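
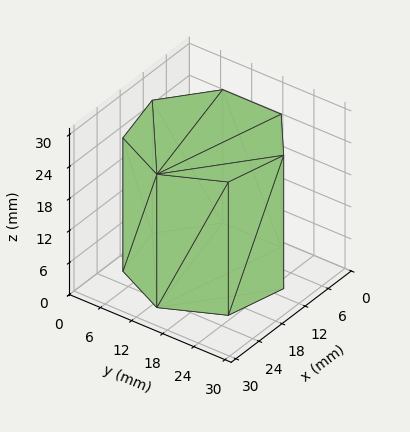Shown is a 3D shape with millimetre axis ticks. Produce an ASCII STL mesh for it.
Reading the render: the shape is a regular 7-sided prism (a cylinder approximated with 7 flat sides), circumscribed radius ≈ 13 mm, height ≈ 25 mm (dimensions read to the nearest mm from the axis ticks). For the STL, each face is triangulated and given an outward normal.

solid part
  facet normal 0.0000 0.0000 -1.0000
    outer loop
      vertex 10.11 25.67 0.00
      vertex 21.11 23.16 0.00
      vertex 26.00 13.00 0.00
    endloop
  endfacet
  facet normal 0.0000 0.0000 -1.0000
    outer loop
      vertex 1.29 18.64 0.00
      vertex 10.11 25.67 0.00
      vertex 26.00 13.00 0.00
    endloop
  endfacet
  facet normal 0.0000 0.0000 -1.0000
    outer loop
      vertex 1.29 7.36 0.00
      vertex 1.29 18.64 0.00
      vertex 26.00 13.00 0.00
    endloop
  endfacet
  facet normal 0.0000 0.0000 -1.0000
    outer loop
      vertex 10.11 0.33 0.00
      vertex 1.29 7.36 0.00
      vertex 26.00 13.00 0.00
    endloop
  endfacet
  facet normal 0.0000 0.0000 -1.0000
    outer loop
      vertex 21.11 2.84 0.00
      vertex 10.11 0.33 0.00
      vertex 26.00 13.00 0.00
    endloop
  endfacet
  facet normal 0.0000 0.0000 1.0000
    outer loop
      vertex 26.00 13.00 25.00
      vertex 21.11 23.16 25.00
      vertex 10.11 25.67 25.00
    endloop
  endfacet
  facet normal 0.0000 0.0000 1.0000
    outer loop
      vertex 26.00 13.00 25.00
      vertex 10.11 25.67 25.00
      vertex 1.29 18.64 25.00
    endloop
  endfacet
  facet normal 0.0000 0.0000 1.0000
    outer loop
      vertex 26.00 13.00 25.00
      vertex 1.29 18.64 25.00
      vertex 1.29 7.36 25.00
    endloop
  endfacet
  facet normal 0.0000 0.0000 1.0000
    outer loop
      vertex 26.00 13.00 25.00
      vertex 1.29 7.36 25.00
      vertex 10.11 0.33 25.00
    endloop
  endfacet
  facet normal 0.0000 0.0000 1.0000
    outer loop
      vertex 26.00 13.00 25.00
      vertex 10.11 0.33 25.00
      vertex 21.11 2.84 25.00
    endloop
  endfacet
  facet normal 0.9011 0.4337 0.0000
    outer loop
      vertex 26.00 13.00 0.00
      vertex 21.11 23.16 0.00
      vertex 21.11 23.16 25.00
    endloop
  endfacet
  facet normal 0.9011 0.4337 0.0000
    outer loop
      vertex 26.00 13.00 0.00
      vertex 21.11 23.16 25.00
      vertex 26.00 13.00 25.00
    endloop
  endfacet
  facet normal 0.2225 0.9749 0.0000
    outer loop
      vertex 21.11 23.16 0.00
      vertex 10.11 25.67 0.00
      vertex 10.11 25.67 25.00
    endloop
  endfacet
  facet normal 0.2225 0.9749 0.0000
    outer loop
      vertex 21.11 23.16 0.00
      vertex 10.11 25.67 25.00
      vertex 21.11 23.16 25.00
    endloop
  endfacet
  facet normal -0.6233 0.7820 0.0000
    outer loop
      vertex 10.11 25.67 0.00
      vertex 1.29 18.64 0.00
      vertex 1.29 18.64 25.00
    endloop
  endfacet
  facet normal -0.6233 0.7820 0.0000
    outer loop
      vertex 10.11 25.67 0.00
      vertex 1.29 18.64 25.00
      vertex 10.11 25.67 25.00
    endloop
  endfacet
  facet normal -1.0000 0.0000 0.0000
    outer loop
      vertex 1.29 18.64 0.00
      vertex 1.29 7.36 0.00
      vertex 1.29 7.36 25.00
    endloop
  endfacet
  facet normal -1.0000 0.0000 0.0000
    outer loop
      vertex 1.29 18.64 0.00
      vertex 1.29 7.36 25.00
      vertex 1.29 18.64 25.00
    endloop
  endfacet
  facet normal -0.6233 -0.7820 0.0000
    outer loop
      vertex 1.29 7.36 0.00
      vertex 10.11 0.33 0.00
      vertex 10.11 0.33 25.00
    endloop
  endfacet
  facet normal -0.6233 -0.7820 0.0000
    outer loop
      vertex 1.29 7.36 0.00
      vertex 10.11 0.33 25.00
      vertex 1.29 7.36 25.00
    endloop
  endfacet
  facet normal 0.2225 -0.9749 0.0000
    outer loop
      vertex 10.11 0.33 0.00
      vertex 21.11 2.84 0.00
      vertex 21.11 2.84 25.00
    endloop
  endfacet
  facet normal 0.2225 -0.9749 0.0000
    outer loop
      vertex 10.11 0.33 0.00
      vertex 21.11 2.84 25.00
      vertex 10.11 0.33 25.00
    endloop
  endfacet
  facet normal 0.9011 -0.4337 0.0000
    outer loop
      vertex 21.11 2.84 0.00
      vertex 26.00 13.00 0.00
      vertex 26.00 13.00 25.00
    endloop
  endfacet
  facet normal 0.9011 -0.4337 0.0000
    outer loop
      vertex 21.11 2.84 0.00
      vertex 26.00 13.00 25.00
      vertex 21.11 2.84 25.00
    endloop
  endfacet
endsolid part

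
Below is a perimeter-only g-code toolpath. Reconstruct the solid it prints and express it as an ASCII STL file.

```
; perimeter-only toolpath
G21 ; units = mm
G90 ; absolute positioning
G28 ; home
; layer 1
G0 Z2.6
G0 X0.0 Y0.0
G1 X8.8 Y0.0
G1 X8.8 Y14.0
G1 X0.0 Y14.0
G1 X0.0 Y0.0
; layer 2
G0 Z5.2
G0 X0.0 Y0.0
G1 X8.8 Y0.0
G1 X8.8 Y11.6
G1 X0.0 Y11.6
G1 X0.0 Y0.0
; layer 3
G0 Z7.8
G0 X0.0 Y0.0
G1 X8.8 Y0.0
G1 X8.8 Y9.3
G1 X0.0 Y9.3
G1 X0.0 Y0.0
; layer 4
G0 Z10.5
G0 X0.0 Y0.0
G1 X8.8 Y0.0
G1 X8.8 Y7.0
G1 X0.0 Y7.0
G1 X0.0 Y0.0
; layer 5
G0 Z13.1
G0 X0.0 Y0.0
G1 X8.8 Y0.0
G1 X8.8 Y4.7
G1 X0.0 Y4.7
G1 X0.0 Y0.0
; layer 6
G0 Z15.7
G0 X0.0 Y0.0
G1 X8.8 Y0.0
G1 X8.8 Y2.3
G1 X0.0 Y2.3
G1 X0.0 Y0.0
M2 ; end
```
solid part
  facet normal 0.0000 0.0000 -1.0000
    outer loop
      vertex 8.8 16.3 0.0
      vertex 8.8 0.0 0.0
      vertex 0.0 0.0 0.0
    endloop
  endfacet
  facet normal 0.0000 0.0000 -1.0000
    outer loop
      vertex 0.0 16.3 0.0
      vertex 8.8 16.3 0.0
      vertex 0.0 0.0 0.0
    endloop
  endfacet
  facet normal 0.0000 -1.0000 0.0000
    outer loop
      vertex 0.0 0.0 0.0
      vertex 8.8 0.0 0.0
      vertex 8.8 0.0 18.3
    endloop
  endfacet
  facet normal 0.0000 -1.0000 0.0000
    outer loop
      vertex 0.0 0.0 0.0
      vertex 8.8 0.0 18.3
      vertex 0.0 0.0 18.3
    endloop
  endfacet
  facet normal 0.0000 0.7467 0.6651
    outer loop
      vertex 0.0 0.0 18.3
      vertex 8.8 0.0 18.3
      vertex 8.8 16.3 0.0
    endloop
  endfacet
  facet normal 0.0000 0.7467 0.6651
    outer loop
      vertex 0.0 0.0 18.3
      vertex 8.8 16.3 0.0
      vertex 0.0 16.3 0.0
    endloop
  endfacet
  facet normal -1.0000 0.0000 0.0000
    outer loop
      vertex 0.0 0.0 18.3
      vertex 0.0 16.3 0.0
      vertex 0.0 0.0 0.0
    endloop
  endfacet
  facet normal 1.0000 0.0000 0.0000
    outer loop
      vertex 8.8 0.0 0.0
      vertex 8.8 16.3 0.0
      vertex 8.8 0.0 18.3
    endloop
  endfacet
endsolid part

The G0 Z moves step by Δz≈2.6 mm. The G1 loops shrink linearly with z, so the solid tapers from its base footprint up to z≈18.3. Closing with a flat bottom cap and the tapered top and triangulating gives 8 facets — a wedge (ramp): 8.8 × 16.3 mm base, rising to 18.3 mm along the y=0 edge and sloping linearly to z=0 at y=16.3.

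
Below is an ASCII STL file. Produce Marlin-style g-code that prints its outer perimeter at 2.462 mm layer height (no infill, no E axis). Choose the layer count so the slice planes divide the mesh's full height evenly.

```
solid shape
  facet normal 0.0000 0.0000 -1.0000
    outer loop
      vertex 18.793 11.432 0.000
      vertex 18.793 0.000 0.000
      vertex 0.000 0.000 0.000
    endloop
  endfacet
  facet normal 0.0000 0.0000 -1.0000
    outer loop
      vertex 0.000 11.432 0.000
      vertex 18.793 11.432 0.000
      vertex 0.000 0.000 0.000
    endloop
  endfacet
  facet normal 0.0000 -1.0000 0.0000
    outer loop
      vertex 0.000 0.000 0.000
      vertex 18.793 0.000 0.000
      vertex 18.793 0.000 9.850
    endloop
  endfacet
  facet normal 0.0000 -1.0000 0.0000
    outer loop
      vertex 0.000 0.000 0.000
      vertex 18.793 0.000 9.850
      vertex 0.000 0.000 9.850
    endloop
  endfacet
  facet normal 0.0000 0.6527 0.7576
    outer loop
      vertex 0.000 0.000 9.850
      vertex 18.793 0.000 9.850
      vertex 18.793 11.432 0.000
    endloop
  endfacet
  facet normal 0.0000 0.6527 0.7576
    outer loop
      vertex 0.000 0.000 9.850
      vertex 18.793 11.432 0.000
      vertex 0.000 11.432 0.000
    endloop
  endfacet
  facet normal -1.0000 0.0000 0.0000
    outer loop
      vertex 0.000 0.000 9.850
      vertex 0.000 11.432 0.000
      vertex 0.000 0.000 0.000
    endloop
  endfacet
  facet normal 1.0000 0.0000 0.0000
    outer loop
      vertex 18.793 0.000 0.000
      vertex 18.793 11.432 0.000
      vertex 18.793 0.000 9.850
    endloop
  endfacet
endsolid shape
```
; perimeter-only toolpath
G21 ; units = mm
G90 ; absolute positioning
G28 ; home
; layer 1
G0 Z2.462
G0 X0.000 Y0.000
G1 X18.793 Y0.000
G1 X18.793 Y8.574
G1 X0.000 Y8.574
G1 X0.000 Y0.000
; layer 2
G0 Z4.925
G0 X0.000 Y0.000
G1 X18.793 Y0.000
G1 X18.793 Y5.716
G1 X0.000 Y5.716
G1 X0.000 Y0.000
; layer 3
G0 Z7.387
G0 X0.000 Y0.000
G1 X18.793 Y0.000
G1 X18.793 Y2.858
G1 X0.000 Y2.858
G1 X0.000 Y0.000
M2 ; end

The solid is a wedge (ramp): 18.8 × 11.4 mm base, rising to 9.85 mm along the y=0 edge and sloping linearly to z=0 at y=11.4. Slicing at Δz = 2.462 mm — 4 equal slices spanning the solid's height, so layer i sits at z = i·h/4 — gives 3 non-empty perimeters. Each is a 4-segment closed polygon; G0 lifts to the layer z and rapids to the start vertex, then G1 traces the edges. The cross-section shrinks linearly with z (the slice at the apex is degenerate and omitted).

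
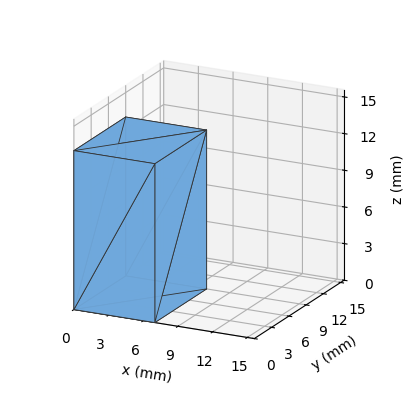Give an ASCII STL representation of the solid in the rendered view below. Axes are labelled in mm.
Reading the render: the shape is a rectangular box, roughly 7 × 9 mm footprint and 13 mm tall (dimensions read to the nearest mm from the axis ticks). For the STL, each face is triangulated and given an outward normal.

solid part
  facet normal 0.0000 0.0000 -1.0000
    outer loop
      vertex 7.000 9.000 0.000
      vertex 7.000 0.000 0.000
      vertex 0.000 0.000 0.000
    endloop
  endfacet
  facet normal 0.0000 0.0000 -1.0000
    outer loop
      vertex 0.000 9.000 0.000
      vertex 7.000 9.000 0.000
      vertex 0.000 0.000 0.000
    endloop
  endfacet
  facet normal 0.0000 0.0000 1.0000
    outer loop
      vertex 0.000 0.000 13.000
      vertex 7.000 0.000 13.000
      vertex 7.000 9.000 13.000
    endloop
  endfacet
  facet normal 0.0000 0.0000 1.0000
    outer loop
      vertex 0.000 0.000 13.000
      vertex 7.000 9.000 13.000
      vertex 0.000 9.000 13.000
    endloop
  endfacet
  facet normal 0.0000 -1.0000 0.0000
    outer loop
      vertex 0.000 0.000 0.000
      vertex 7.000 0.000 0.000
      vertex 7.000 0.000 13.000
    endloop
  endfacet
  facet normal 0.0000 -1.0000 0.0000
    outer loop
      vertex 0.000 0.000 0.000
      vertex 7.000 0.000 13.000
      vertex 0.000 0.000 13.000
    endloop
  endfacet
  facet normal 0.0000 1.0000 0.0000
    outer loop
      vertex 7.000 9.000 13.000
      vertex 7.000 9.000 0.000
      vertex 0.000 9.000 0.000
    endloop
  endfacet
  facet normal 0.0000 1.0000 0.0000
    outer loop
      vertex 0.000 9.000 13.000
      vertex 7.000 9.000 13.000
      vertex 0.000 9.000 0.000
    endloop
  endfacet
  facet normal -1.0000 0.0000 0.0000
    outer loop
      vertex 0.000 9.000 13.000
      vertex 0.000 9.000 0.000
      vertex 0.000 0.000 0.000
    endloop
  endfacet
  facet normal -1.0000 0.0000 0.0000
    outer loop
      vertex 0.000 0.000 13.000
      vertex 0.000 9.000 13.000
      vertex 0.000 0.000 0.000
    endloop
  endfacet
  facet normal 1.0000 0.0000 0.0000
    outer loop
      vertex 7.000 0.000 0.000
      vertex 7.000 9.000 0.000
      vertex 7.000 9.000 13.000
    endloop
  endfacet
  facet normal 1.0000 0.0000 0.0000
    outer loop
      vertex 7.000 0.000 0.000
      vertex 7.000 9.000 13.000
      vertex 7.000 0.000 13.000
    endloop
  endfacet
endsolid part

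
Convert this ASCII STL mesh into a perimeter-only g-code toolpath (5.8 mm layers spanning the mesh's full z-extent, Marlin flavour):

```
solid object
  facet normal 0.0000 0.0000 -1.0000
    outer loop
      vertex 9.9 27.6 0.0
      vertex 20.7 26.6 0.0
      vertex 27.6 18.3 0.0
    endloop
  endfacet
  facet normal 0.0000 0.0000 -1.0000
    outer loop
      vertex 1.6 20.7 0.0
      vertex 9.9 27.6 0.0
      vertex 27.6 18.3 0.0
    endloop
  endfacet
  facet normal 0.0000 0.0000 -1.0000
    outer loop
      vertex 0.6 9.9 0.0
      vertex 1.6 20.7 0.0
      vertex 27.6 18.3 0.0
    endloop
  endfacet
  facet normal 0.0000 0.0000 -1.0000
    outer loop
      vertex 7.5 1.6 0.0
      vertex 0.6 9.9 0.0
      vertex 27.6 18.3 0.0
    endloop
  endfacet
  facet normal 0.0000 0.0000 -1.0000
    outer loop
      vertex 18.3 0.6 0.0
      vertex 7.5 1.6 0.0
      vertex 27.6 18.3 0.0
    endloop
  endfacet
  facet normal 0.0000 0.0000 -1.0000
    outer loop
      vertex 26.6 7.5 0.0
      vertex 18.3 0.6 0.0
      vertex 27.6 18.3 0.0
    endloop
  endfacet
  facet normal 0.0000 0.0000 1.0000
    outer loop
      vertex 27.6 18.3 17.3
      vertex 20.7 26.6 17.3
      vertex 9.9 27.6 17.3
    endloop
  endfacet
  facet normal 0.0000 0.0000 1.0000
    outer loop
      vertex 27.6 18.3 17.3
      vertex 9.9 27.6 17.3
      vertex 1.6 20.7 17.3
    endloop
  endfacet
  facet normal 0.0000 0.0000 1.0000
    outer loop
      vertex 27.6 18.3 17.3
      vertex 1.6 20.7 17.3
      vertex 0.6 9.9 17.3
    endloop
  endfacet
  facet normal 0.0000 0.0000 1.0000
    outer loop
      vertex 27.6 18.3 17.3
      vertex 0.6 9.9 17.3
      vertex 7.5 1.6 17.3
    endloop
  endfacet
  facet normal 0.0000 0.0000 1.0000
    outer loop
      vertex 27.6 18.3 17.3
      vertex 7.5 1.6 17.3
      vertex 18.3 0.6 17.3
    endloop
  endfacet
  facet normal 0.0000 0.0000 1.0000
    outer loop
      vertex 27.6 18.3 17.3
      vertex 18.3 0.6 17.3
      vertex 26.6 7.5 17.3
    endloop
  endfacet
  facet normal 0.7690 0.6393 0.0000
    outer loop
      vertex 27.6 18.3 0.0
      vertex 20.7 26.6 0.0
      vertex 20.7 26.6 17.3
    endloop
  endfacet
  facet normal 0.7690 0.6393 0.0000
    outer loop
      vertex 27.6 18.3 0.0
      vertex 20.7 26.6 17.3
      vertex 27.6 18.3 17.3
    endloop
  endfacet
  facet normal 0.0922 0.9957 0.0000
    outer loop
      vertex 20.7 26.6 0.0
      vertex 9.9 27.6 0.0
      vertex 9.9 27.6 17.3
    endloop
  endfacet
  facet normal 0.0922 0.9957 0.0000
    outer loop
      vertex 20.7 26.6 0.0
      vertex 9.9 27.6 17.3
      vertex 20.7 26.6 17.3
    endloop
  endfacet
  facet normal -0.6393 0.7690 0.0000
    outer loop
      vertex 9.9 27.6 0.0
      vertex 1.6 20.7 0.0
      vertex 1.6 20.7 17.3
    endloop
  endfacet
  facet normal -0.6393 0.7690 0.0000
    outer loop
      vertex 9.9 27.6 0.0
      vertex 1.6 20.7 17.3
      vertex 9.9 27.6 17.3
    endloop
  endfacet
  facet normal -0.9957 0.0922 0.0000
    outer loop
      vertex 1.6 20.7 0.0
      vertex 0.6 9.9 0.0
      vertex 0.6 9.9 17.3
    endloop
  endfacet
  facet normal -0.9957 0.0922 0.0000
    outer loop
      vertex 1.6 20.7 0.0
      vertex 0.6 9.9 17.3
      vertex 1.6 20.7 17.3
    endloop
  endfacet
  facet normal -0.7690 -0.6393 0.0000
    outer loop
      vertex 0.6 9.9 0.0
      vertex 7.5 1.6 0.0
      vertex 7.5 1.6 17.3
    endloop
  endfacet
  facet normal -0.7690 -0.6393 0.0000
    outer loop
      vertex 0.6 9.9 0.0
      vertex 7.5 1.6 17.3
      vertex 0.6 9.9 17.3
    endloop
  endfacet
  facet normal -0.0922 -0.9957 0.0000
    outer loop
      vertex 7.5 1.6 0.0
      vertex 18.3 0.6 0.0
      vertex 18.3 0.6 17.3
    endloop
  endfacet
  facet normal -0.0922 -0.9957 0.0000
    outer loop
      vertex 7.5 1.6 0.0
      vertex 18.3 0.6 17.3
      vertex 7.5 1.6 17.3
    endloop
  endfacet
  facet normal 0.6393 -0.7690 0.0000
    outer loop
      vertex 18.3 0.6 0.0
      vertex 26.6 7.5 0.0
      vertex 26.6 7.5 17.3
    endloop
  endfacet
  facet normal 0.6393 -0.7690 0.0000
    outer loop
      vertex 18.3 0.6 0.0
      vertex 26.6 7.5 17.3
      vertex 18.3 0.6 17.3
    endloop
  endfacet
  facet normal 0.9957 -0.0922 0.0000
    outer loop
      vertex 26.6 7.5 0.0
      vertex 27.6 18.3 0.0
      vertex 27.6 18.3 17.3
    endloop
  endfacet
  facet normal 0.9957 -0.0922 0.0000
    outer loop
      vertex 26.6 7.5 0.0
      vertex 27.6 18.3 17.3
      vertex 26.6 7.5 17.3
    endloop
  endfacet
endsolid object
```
; perimeter-only toolpath
G21 ; units = mm
G90 ; absolute positioning
G28 ; home
; layer 1
G0 Z5.8
G0 X27.6 Y18.3
G1 X20.7 Y26.6
G1 X9.9 Y27.6
G1 X1.6 Y20.7
G1 X0.6 Y9.9
G1 X7.5 Y1.6
G1 X18.3 Y0.6
G1 X26.6 Y7.5
G1 X27.6 Y18.3
; layer 2
G0 Z11.5
G0 X27.6 Y18.3
G1 X20.7 Y26.6
G1 X9.9 Y27.6
G1 X1.6 Y20.7
G1 X0.6 Y9.9
G1 X7.5 Y1.6
G1 X18.3 Y0.6
G1 X26.6 Y7.5
G1 X27.6 Y18.3
; layer 3
G0 Z17.3
G0 X27.6 Y18.3
G1 X20.7 Y26.6
G1 X9.9 Y27.6
G1 X1.6 Y20.7
G1 X0.6 Y9.9
G1 X7.5 Y1.6
G1 X18.3 Y0.6
G1 X26.6 Y7.5
G1 X27.6 Y18.3
M2 ; end

The solid is a regular 8-sided prism (a cylinder approximated with 8 flat sides), circumscribed radius ≈ 14.1 mm, height ≈ 17.3 mm. Slicing at Δz = 5.8 mm — 3 equal slices spanning the solid's height, so layer i sits at z = i·h/3 — gives 3 non-empty perimeters. Each is a 8-segment closed polygon; G0 lifts to the layer z and rapids to the start vertex, then G1 traces the edges.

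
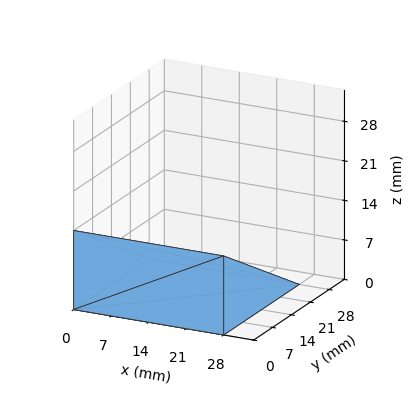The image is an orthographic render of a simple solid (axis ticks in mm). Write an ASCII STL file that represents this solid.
Reading the render: the shape is a wedge (ramp): 28 × 28 mm base, rising to 14 mm along the y=0 edge and sloping linearly to z=0 at y=28 (dimensions read to the nearest mm from the axis ticks). For the STL, each face is triangulated and given an outward normal.

solid part
  facet normal 0.0000 0.0000 -1.0000
    outer loop
      vertex 28.000 28.000 0.000
      vertex 28.000 0.000 0.000
      vertex 0.000 0.000 0.000
    endloop
  endfacet
  facet normal 0.0000 0.0000 -1.0000
    outer loop
      vertex 0.000 28.000 0.000
      vertex 28.000 28.000 0.000
      vertex 0.000 0.000 0.000
    endloop
  endfacet
  facet normal 0.0000 -1.0000 0.0000
    outer loop
      vertex 0.000 0.000 0.000
      vertex 28.000 0.000 0.000
      vertex 28.000 0.000 14.000
    endloop
  endfacet
  facet normal 0.0000 -1.0000 0.0000
    outer loop
      vertex 0.000 0.000 0.000
      vertex 28.000 0.000 14.000
      vertex 0.000 0.000 14.000
    endloop
  endfacet
  facet normal 0.0000 0.4472 0.8944
    outer loop
      vertex 0.000 0.000 14.000
      vertex 28.000 0.000 14.000
      vertex 28.000 28.000 0.000
    endloop
  endfacet
  facet normal 0.0000 0.4472 0.8944
    outer loop
      vertex 0.000 0.000 14.000
      vertex 28.000 28.000 0.000
      vertex 0.000 28.000 0.000
    endloop
  endfacet
  facet normal -1.0000 0.0000 0.0000
    outer loop
      vertex 0.000 0.000 14.000
      vertex 0.000 28.000 0.000
      vertex 0.000 0.000 0.000
    endloop
  endfacet
  facet normal 1.0000 0.0000 0.0000
    outer loop
      vertex 28.000 0.000 0.000
      vertex 28.000 28.000 0.000
      vertex 28.000 0.000 14.000
    endloop
  endfacet
endsolid part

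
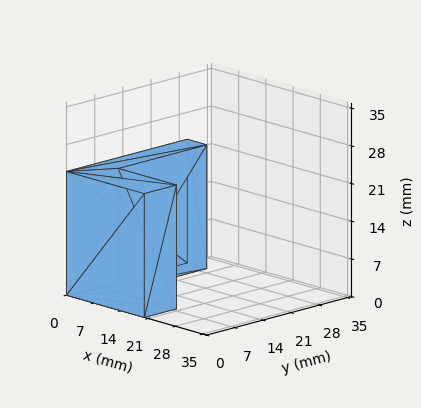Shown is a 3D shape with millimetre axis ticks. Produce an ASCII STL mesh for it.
Reading the render: the shape is an L-shaped prism: outer 20 × 30 mm, arm thicknesses ≈ 8 mm (horizontal) and 5 mm (vertical), extruded 23 mm in z (dimensions read to the nearest mm from the axis ticks). For the STL, each face is triangulated and given an outward normal.

solid part
  facet normal 0.0000 0.0000 -1.0000
    outer loop
      vertex 20.00 8.00 0.00
      vertex 20.00 0.00 0.00
      vertex 0.00 0.00 0.00
    endloop
  endfacet
  facet normal 0.0000 0.0000 -1.0000
    outer loop
      vertex 5.00 8.00 0.00
      vertex 20.00 8.00 0.00
      vertex 0.00 0.00 0.00
    endloop
  endfacet
  facet normal 0.0000 0.0000 -1.0000
    outer loop
      vertex 5.00 30.00 0.00
      vertex 5.00 8.00 0.00
      vertex 0.00 0.00 0.00
    endloop
  endfacet
  facet normal 0.0000 0.0000 -1.0000
    outer loop
      vertex 0.00 30.00 0.00
      vertex 5.00 30.00 0.00
      vertex 0.00 0.00 0.00
    endloop
  endfacet
  facet normal 0.0000 0.0000 1.0000
    outer loop
      vertex 0.00 0.00 23.00
      vertex 20.00 0.00 23.00
      vertex 20.00 8.00 23.00
    endloop
  endfacet
  facet normal 0.0000 0.0000 1.0000
    outer loop
      vertex 0.00 0.00 23.00
      vertex 20.00 8.00 23.00
      vertex 5.00 8.00 23.00
    endloop
  endfacet
  facet normal 0.0000 0.0000 1.0000
    outer loop
      vertex 0.00 0.00 23.00
      vertex 5.00 8.00 23.00
      vertex 5.00 30.00 23.00
    endloop
  endfacet
  facet normal 0.0000 0.0000 1.0000
    outer loop
      vertex 0.00 0.00 23.00
      vertex 5.00 30.00 23.00
      vertex 0.00 30.00 23.00
    endloop
  endfacet
  facet normal 0.0000 -1.0000 0.0000
    outer loop
      vertex 0.00 0.00 0.00
      vertex 20.00 0.00 0.00
      vertex 20.00 0.00 23.00
    endloop
  endfacet
  facet normal 0.0000 -1.0000 0.0000
    outer loop
      vertex 0.00 0.00 0.00
      vertex 20.00 0.00 23.00
      vertex 0.00 0.00 23.00
    endloop
  endfacet
  facet normal 1.0000 0.0000 0.0000
    outer loop
      vertex 20.00 0.00 0.00
      vertex 20.00 8.00 0.00
      vertex 20.00 8.00 23.00
    endloop
  endfacet
  facet normal 1.0000 0.0000 0.0000
    outer loop
      vertex 20.00 0.00 0.00
      vertex 20.00 8.00 23.00
      vertex 20.00 0.00 23.00
    endloop
  endfacet
  facet normal 0.0000 1.0000 0.0000
    outer loop
      vertex 20.00 8.00 0.00
      vertex 5.00 8.00 0.00
      vertex 5.00 8.00 23.00
    endloop
  endfacet
  facet normal 0.0000 1.0000 0.0000
    outer loop
      vertex 20.00 8.00 0.00
      vertex 5.00 8.00 23.00
      vertex 20.00 8.00 23.00
    endloop
  endfacet
  facet normal 1.0000 0.0000 0.0000
    outer loop
      vertex 5.00 8.00 0.00
      vertex 5.00 30.00 0.00
      vertex 5.00 30.00 23.00
    endloop
  endfacet
  facet normal 1.0000 0.0000 0.0000
    outer loop
      vertex 5.00 8.00 0.00
      vertex 5.00 30.00 23.00
      vertex 5.00 8.00 23.00
    endloop
  endfacet
  facet normal 0.0000 1.0000 0.0000
    outer loop
      vertex 5.00 30.00 0.00
      vertex 0.00 30.00 0.00
      vertex 0.00 30.00 23.00
    endloop
  endfacet
  facet normal 0.0000 1.0000 0.0000
    outer loop
      vertex 5.00 30.00 0.00
      vertex 0.00 30.00 23.00
      vertex 5.00 30.00 23.00
    endloop
  endfacet
  facet normal -1.0000 0.0000 0.0000
    outer loop
      vertex 0.00 30.00 0.00
      vertex 0.00 0.00 0.00
      vertex 0.00 0.00 23.00
    endloop
  endfacet
  facet normal -1.0000 0.0000 0.0000
    outer loop
      vertex 0.00 30.00 0.00
      vertex 0.00 0.00 23.00
      vertex 0.00 30.00 23.00
    endloop
  endfacet
endsolid part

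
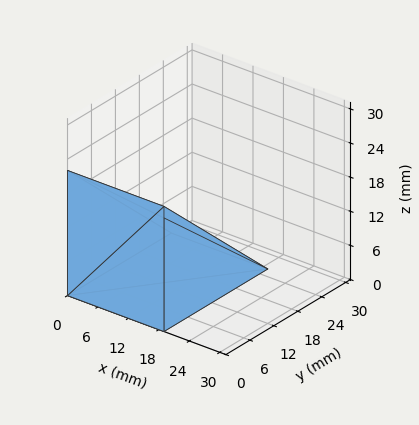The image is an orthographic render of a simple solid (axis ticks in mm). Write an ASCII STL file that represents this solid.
Reading the render: the shape is a wedge (ramp): 19 × 26 mm base, rising to 22 mm along the y=0 edge and sloping linearly to z=0 at y=26 (dimensions read to the nearest mm from the axis ticks). For the STL, each face is triangulated and given an outward normal.

solid part
  facet normal 0.0000 0.0000 -1.0000
    outer loop
      vertex 19.00 26.00 0.00
      vertex 19.00 0.00 0.00
      vertex 0.00 0.00 0.00
    endloop
  endfacet
  facet normal 0.0000 0.0000 -1.0000
    outer loop
      vertex 0.00 26.00 0.00
      vertex 19.00 26.00 0.00
      vertex 0.00 0.00 0.00
    endloop
  endfacet
  facet normal 0.0000 -1.0000 0.0000
    outer loop
      vertex 0.00 0.00 0.00
      vertex 19.00 0.00 0.00
      vertex 19.00 0.00 22.00
    endloop
  endfacet
  facet normal 0.0000 -1.0000 0.0000
    outer loop
      vertex 0.00 0.00 0.00
      vertex 19.00 0.00 22.00
      vertex 0.00 0.00 22.00
    endloop
  endfacet
  facet normal 0.0000 0.6459 0.7634
    outer loop
      vertex 0.00 0.00 22.00
      vertex 19.00 0.00 22.00
      vertex 19.00 26.00 0.00
    endloop
  endfacet
  facet normal 0.0000 0.6459 0.7634
    outer loop
      vertex 0.00 0.00 22.00
      vertex 19.00 26.00 0.00
      vertex 0.00 26.00 0.00
    endloop
  endfacet
  facet normal -1.0000 0.0000 0.0000
    outer loop
      vertex 0.00 0.00 22.00
      vertex 0.00 26.00 0.00
      vertex 0.00 0.00 0.00
    endloop
  endfacet
  facet normal 1.0000 0.0000 0.0000
    outer loop
      vertex 19.00 0.00 0.00
      vertex 19.00 26.00 0.00
      vertex 19.00 0.00 22.00
    endloop
  endfacet
endsolid part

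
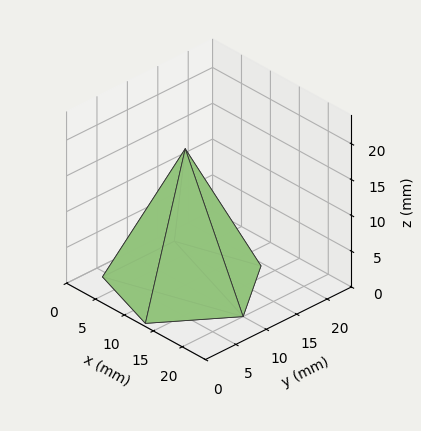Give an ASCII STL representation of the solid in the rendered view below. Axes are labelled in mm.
Reading the render: the shape is a regular 5-sided pyramid, base circumscribed radius ≈ 10 mm, apex at z ≈ 19 mm (dimensions read to the nearest mm from the axis ticks). For the STL, each face is triangulated and given an outward normal.

solid part
  facet normal 0.0000 0.0000 -1.0000
    outer loop
      vertex 1.9 15.9 0.0
      vertex 13.1 19.5 0.0
      vertex 20.0 10.0 0.0
    endloop
  endfacet
  facet normal 0.0000 0.0000 -1.0000
    outer loop
      vertex 1.9 4.1 0.0
      vertex 1.9 15.9 0.0
      vertex 20.0 10.0 0.0
    endloop
  endfacet
  facet normal 0.0000 0.0000 -1.0000
    outer loop
      vertex 13.1 0.5 0.0
      vertex 1.9 4.1 0.0
      vertex 20.0 10.0 0.0
    endloop
  endfacet
  facet normal 0.7444 0.5407 0.3918
    outer loop
      vertex 20.0 10.0 0.0
      vertex 13.1 19.5 0.0
      vertex 10.0 10.0 19.0
    endloop
  endfacet
  facet normal -0.2815 0.8758 0.3920
    outer loop
      vertex 13.1 19.5 0.0
      vertex 1.9 15.9 0.0
      vertex 10.0 10.0 19.0
    endloop
  endfacet
  facet normal -0.9199 0.0000 0.3922
    outer loop
      vertex 1.9 15.9 0.0
      vertex 1.9 4.1 0.0
      vertex 10.0 10.0 19.0
    endloop
  endfacet
  facet normal -0.2815 -0.8758 0.3920
    outer loop
      vertex 1.9 4.1 0.0
      vertex 13.1 0.5 0.0
      vertex 10.0 10.0 19.0
    endloop
  endfacet
  facet normal 0.7444 -0.5407 0.3918
    outer loop
      vertex 13.1 0.5 0.0
      vertex 20.0 10.0 0.0
      vertex 10.0 10.0 19.0
    endloop
  endfacet
endsolid part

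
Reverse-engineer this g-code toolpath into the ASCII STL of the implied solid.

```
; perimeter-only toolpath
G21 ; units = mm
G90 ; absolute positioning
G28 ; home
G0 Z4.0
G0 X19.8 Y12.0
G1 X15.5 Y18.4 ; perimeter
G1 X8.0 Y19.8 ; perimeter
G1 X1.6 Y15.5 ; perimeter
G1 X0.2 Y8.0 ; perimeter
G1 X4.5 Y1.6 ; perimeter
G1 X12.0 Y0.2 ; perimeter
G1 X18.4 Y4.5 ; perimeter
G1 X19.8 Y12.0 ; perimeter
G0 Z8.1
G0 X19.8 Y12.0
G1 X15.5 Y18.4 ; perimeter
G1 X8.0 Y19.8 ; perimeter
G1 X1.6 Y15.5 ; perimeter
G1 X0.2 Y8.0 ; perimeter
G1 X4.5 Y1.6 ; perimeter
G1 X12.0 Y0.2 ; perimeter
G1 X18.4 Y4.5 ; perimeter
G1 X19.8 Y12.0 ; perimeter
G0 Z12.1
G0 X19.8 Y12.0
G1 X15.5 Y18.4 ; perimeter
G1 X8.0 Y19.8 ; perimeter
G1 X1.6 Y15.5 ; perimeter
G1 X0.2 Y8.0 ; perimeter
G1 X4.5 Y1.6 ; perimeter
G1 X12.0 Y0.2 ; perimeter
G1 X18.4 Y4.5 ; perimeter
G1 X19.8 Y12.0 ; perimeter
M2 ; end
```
solid part
  facet normal 0.0000 0.0000 -1.0000
    outer loop
      vertex 8.0 19.8 0.0
      vertex 15.5 18.4 0.0
      vertex 19.8 12.0 0.0
    endloop
  endfacet
  facet normal 0.0000 0.0000 -1.0000
    outer loop
      vertex 1.6 15.5 0.0
      vertex 8.0 19.8 0.0
      vertex 19.8 12.0 0.0
    endloop
  endfacet
  facet normal 0.0000 0.0000 -1.0000
    outer loop
      vertex 0.2 8.0 0.0
      vertex 1.6 15.5 0.0
      vertex 19.8 12.0 0.0
    endloop
  endfacet
  facet normal 0.0000 0.0000 -1.0000
    outer loop
      vertex 4.5 1.6 0.0
      vertex 0.2 8.0 0.0
      vertex 19.8 12.0 0.0
    endloop
  endfacet
  facet normal 0.0000 0.0000 -1.0000
    outer loop
      vertex 12.0 0.2 0.0
      vertex 4.5 1.6 0.0
      vertex 19.8 12.0 0.0
    endloop
  endfacet
  facet normal 0.0000 0.0000 -1.0000
    outer loop
      vertex 18.4 4.5 0.0
      vertex 12.0 0.2 0.0
      vertex 19.8 12.0 0.0
    endloop
  endfacet
  facet normal 0.0000 0.0000 1.0000
    outer loop
      vertex 19.8 12.0 12.1
      vertex 15.5 18.4 12.1
      vertex 8.0 19.8 12.1
    endloop
  endfacet
  facet normal 0.0000 0.0000 1.0000
    outer loop
      vertex 19.8 12.0 12.1
      vertex 8.0 19.8 12.1
      vertex 1.6 15.5 12.1
    endloop
  endfacet
  facet normal 0.0000 0.0000 1.0000
    outer loop
      vertex 19.8 12.0 12.1
      vertex 1.6 15.5 12.1
      vertex 0.2 8.0 12.1
    endloop
  endfacet
  facet normal 0.0000 0.0000 1.0000
    outer loop
      vertex 19.8 12.0 12.1
      vertex 0.2 8.0 12.1
      vertex 4.5 1.6 12.1
    endloop
  endfacet
  facet normal 0.0000 0.0000 1.0000
    outer loop
      vertex 19.8 12.0 12.1
      vertex 4.5 1.6 12.1
      vertex 12.0 0.2 12.1
    endloop
  endfacet
  facet normal 0.0000 0.0000 1.0000
    outer loop
      vertex 19.8 12.0 12.1
      vertex 12.0 0.2 12.1
      vertex 18.4 4.5 12.1
    endloop
  endfacet
  facet normal 0.8300 0.5577 0.0000
    outer loop
      vertex 19.8 12.0 0.0
      vertex 15.5 18.4 0.0
      vertex 15.5 18.4 12.1
    endloop
  endfacet
  facet normal 0.8300 0.5577 0.0000
    outer loop
      vertex 19.8 12.0 0.0
      vertex 15.5 18.4 12.1
      vertex 19.8 12.0 12.1
    endloop
  endfacet
  facet normal 0.1835 0.9830 0.0000
    outer loop
      vertex 15.5 18.4 0.0
      vertex 8.0 19.8 0.0
      vertex 8.0 19.8 12.1
    endloop
  endfacet
  facet normal 0.1835 0.9830 0.0000
    outer loop
      vertex 15.5 18.4 0.0
      vertex 8.0 19.8 12.1
      vertex 15.5 18.4 12.1
    endloop
  endfacet
  facet normal -0.5577 0.8300 0.0000
    outer loop
      vertex 8.0 19.8 0.0
      vertex 1.6 15.5 0.0
      vertex 1.6 15.5 12.1
    endloop
  endfacet
  facet normal -0.5577 0.8300 0.0000
    outer loop
      vertex 8.0 19.8 0.0
      vertex 1.6 15.5 12.1
      vertex 8.0 19.8 12.1
    endloop
  endfacet
  facet normal -0.9830 0.1835 0.0000
    outer loop
      vertex 1.6 15.5 0.0
      vertex 0.2 8.0 0.0
      vertex 0.2 8.0 12.1
    endloop
  endfacet
  facet normal -0.9830 0.1835 0.0000
    outer loop
      vertex 1.6 15.5 0.0
      vertex 0.2 8.0 12.1
      vertex 1.6 15.5 12.1
    endloop
  endfacet
  facet normal -0.8300 -0.5577 0.0000
    outer loop
      vertex 0.2 8.0 0.0
      vertex 4.5 1.6 0.0
      vertex 4.5 1.6 12.1
    endloop
  endfacet
  facet normal -0.8300 -0.5577 0.0000
    outer loop
      vertex 0.2 8.0 0.0
      vertex 4.5 1.6 12.1
      vertex 0.2 8.0 12.1
    endloop
  endfacet
  facet normal -0.1835 -0.9830 0.0000
    outer loop
      vertex 4.5 1.6 0.0
      vertex 12.0 0.2 0.0
      vertex 12.0 0.2 12.1
    endloop
  endfacet
  facet normal -0.1835 -0.9830 0.0000
    outer loop
      vertex 4.5 1.6 0.0
      vertex 12.0 0.2 12.1
      vertex 4.5 1.6 12.1
    endloop
  endfacet
  facet normal 0.5577 -0.8300 0.0000
    outer loop
      vertex 12.0 0.2 0.0
      vertex 18.4 4.5 0.0
      vertex 18.4 4.5 12.1
    endloop
  endfacet
  facet normal 0.5577 -0.8300 0.0000
    outer loop
      vertex 12.0 0.2 0.0
      vertex 18.4 4.5 12.1
      vertex 12.0 0.2 12.1
    endloop
  endfacet
  facet normal 0.9830 -0.1835 0.0000
    outer loop
      vertex 18.4 4.5 0.0
      vertex 19.8 12.0 0.0
      vertex 19.8 12.0 12.1
    endloop
  endfacet
  facet normal 0.9830 -0.1835 0.0000
    outer loop
      vertex 18.4 4.5 0.0
      vertex 19.8 12.0 12.1
      vertex 18.4 4.5 12.1
    endloop
  endfacet
endsolid part

The G0 Z moves step by Δz≈4.0 mm. Every layer's G1 loop is the same polygon, so the solid is a straight extrusion of it from z=0 to z≈12.1. Closing with flat bottom and top caps and triangulating gives 28 facets — a regular 8-sided prism (a cylinder approximated with 8 flat sides), circumscribed radius ≈ 10 mm, height ≈ 12.1 mm.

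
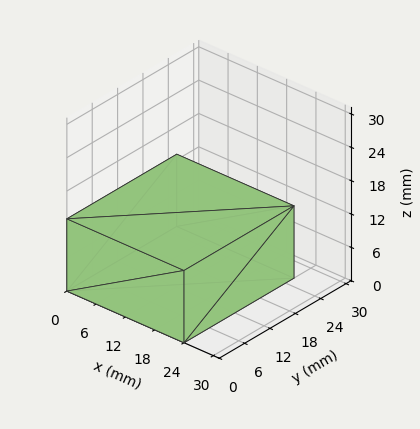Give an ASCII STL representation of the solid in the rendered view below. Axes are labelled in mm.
Reading the render: the shape is a rectangular box, roughly 24 × 26 mm footprint and 13 mm tall (dimensions read to the nearest mm from the axis ticks). For the STL, each face is triangulated and given an outward normal.

solid part
  facet normal 0.0000 0.0000 -1.0000
    outer loop
      vertex 24.0 26.0 0.0
      vertex 24.0 0.0 0.0
      vertex 0.0 0.0 0.0
    endloop
  endfacet
  facet normal 0.0000 0.0000 -1.0000
    outer loop
      vertex 0.0 26.0 0.0
      vertex 24.0 26.0 0.0
      vertex 0.0 0.0 0.0
    endloop
  endfacet
  facet normal 0.0000 0.0000 1.0000
    outer loop
      vertex 0.0 0.0 13.0
      vertex 24.0 0.0 13.0
      vertex 24.0 26.0 13.0
    endloop
  endfacet
  facet normal 0.0000 0.0000 1.0000
    outer loop
      vertex 0.0 0.0 13.0
      vertex 24.0 26.0 13.0
      vertex 0.0 26.0 13.0
    endloop
  endfacet
  facet normal 0.0000 -1.0000 0.0000
    outer loop
      vertex 0.0 0.0 0.0
      vertex 24.0 0.0 0.0
      vertex 24.0 0.0 13.0
    endloop
  endfacet
  facet normal 0.0000 -1.0000 0.0000
    outer loop
      vertex 0.0 0.0 0.0
      vertex 24.0 0.0 13.0
      vertex 0.0 0.0 13.0
    endloop
  endfacet
  facet normal 0.0000 1.0000 0.0000
    outer loop
      vertex 24.0 26.0 13.0
      vertex 24.0 26.0 0.0
      vertex 0.0 26.0 0.0
    endloop
  endfacet
  facet normal 0.0000 1.0000 0.0000
    outer loop
      vertex 0.0 26.0 13.0
      vertex 24.0 26.0 13.0
      vertex 0.0 26.0 0.0
    endloop
  endfacet
  facet normal -1.0000 0.0000 0.0000
    outer loop
      vertex 0.0 26.0 13.0
      vertex 0.0 26.0 0.0
      vertex 0.0 0.0 0.0
    endloop
  endfacet
  facet normal -1.0000 0.0000 0.0000
    outer loop
      vertex 0.0 0.0 13.0
      vertex 0.0 26.0 13.0
      vertex 0.0 0.0 0.0
    endloop
  endfacet
  facet normal 1.0000 0.0000 0.0000
    outer loop
      vertex 24.0 0.0 0.0
      vertex 24.0 26.0 0.0
      vertex 24.0 26.0 13.0
    endloop
  endfacet
  facet normal 1.0000 0.0000 0.0000
    outer loop
      vertex 24.0 0.0 0.0
      vertex 24.0 26.0 13.0
      vertex 24.0 0.0 13.0
    endloop
  endfacet
endsolid part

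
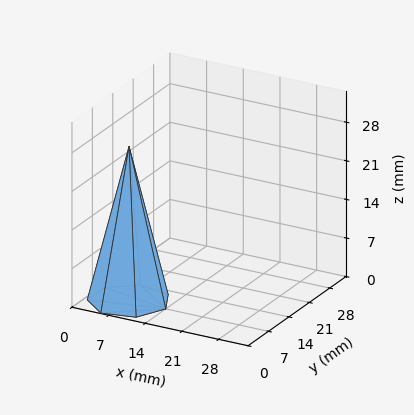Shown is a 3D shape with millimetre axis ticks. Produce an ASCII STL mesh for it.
Reading the render: the shape is a regular 7-sided pyramid, base circumscribed radius ≈ 7 mm, apex at z ≈ 28 mm (dimensions read to the nearest mm from the axis ticks). For the STL, each face is triangulated and given an outward normal.

solid part
  facet normal 0.0000 0.0000 -1.0000
    outer loop
      vertex 5.4 13.8 0.0
      vertex 11.4 12.5 0.0
      vertex 14.0 7.0 0.0
    endloop
  endfacet
  facet normal 0.0000 0.0000 -1.0000
    outer loop
      vertex 0.7 10.0 0.0
      vertex 5.4 13.8 0.0
      vertex 14.0 7.0 0.0
    endloop
  endfacet
  facet normal 0.0000 0.0000 -1.0000
    outer loop
      vertex 0.7 4.0 0.0
      vertex 0.7 10.0 0.0
      vertex 14.0 7.0 0.0
    endloop
  endfacet
  facet normal 0.0000 0.0000 -1.0000
    outer loop
      vertex 5.4 0.2 0.0
      vertex 0.7 4.0 0.0
      vertex 14.0 7.0 0.0
    endloop
  endfacet
  facet normal 0.0000 0.0000 -1.0000
    outer loop
      vertex 11.4 1.5 0.0
      vertex 5.4 0.2 0.0
      vertex 14.0 7.0 0.0
    endloop
  endfacet
  facet normal 0.8818 0.4169 0.2205
    outer loop
      vertex 14.0 7.0 0.0
      vertex 11.4 12.5 0.0
      vertex 7.0 7.0 28.0
    endloop
  endfacet
  facet normal 0.2066 0.9534 0.2197
    outer loop
      vertex 11.4 12.5 0.0
      vertex 5.4 13.8 0.0
      vertex 7.0 7.0 28.0
    endloop
  endfacet
  facet normal -0.6134 0.7587 0.2193
    outer loop
      vertex 5.4 13.8 0.0
      vertex 0.7 10.0 0.0
      vertex 7.0 7.0 28.0
    endloop
  endfacet
  facet normal -0.9756 0.0000 0.2195
    outer loop
      vertex 0.7 10.0 0.0
      vertex 0.7 4.0 0.0
      vertex 7.0 7.0 28.0
    endloop
  endfacet
  facet normal -0.6134 -0.7587 0.2193
    outer loop
      vertex 0.7 4.0 0.0
      vertex 5.4 0.2 0.0
      vertex 7.0 7.0 28.0
    endloop
  endfacet
  facet normal 0.2066 -0.9534 0.2197
    outer loop
      vertex 5.4 0.2 0.0
      vertex 11.4 1.5 0.0
      vertex 7.0 7.0 28.0
    endloop
  endfacet
  facet normal 0.8818 -0.4169 0.2205
    outer loop
      vertex 11.4 1.5 0.0
      vertex 14.0 7.0 0.0
      vertex 7.0 7.0 28.0
    endloop
  endfacet
endsolid part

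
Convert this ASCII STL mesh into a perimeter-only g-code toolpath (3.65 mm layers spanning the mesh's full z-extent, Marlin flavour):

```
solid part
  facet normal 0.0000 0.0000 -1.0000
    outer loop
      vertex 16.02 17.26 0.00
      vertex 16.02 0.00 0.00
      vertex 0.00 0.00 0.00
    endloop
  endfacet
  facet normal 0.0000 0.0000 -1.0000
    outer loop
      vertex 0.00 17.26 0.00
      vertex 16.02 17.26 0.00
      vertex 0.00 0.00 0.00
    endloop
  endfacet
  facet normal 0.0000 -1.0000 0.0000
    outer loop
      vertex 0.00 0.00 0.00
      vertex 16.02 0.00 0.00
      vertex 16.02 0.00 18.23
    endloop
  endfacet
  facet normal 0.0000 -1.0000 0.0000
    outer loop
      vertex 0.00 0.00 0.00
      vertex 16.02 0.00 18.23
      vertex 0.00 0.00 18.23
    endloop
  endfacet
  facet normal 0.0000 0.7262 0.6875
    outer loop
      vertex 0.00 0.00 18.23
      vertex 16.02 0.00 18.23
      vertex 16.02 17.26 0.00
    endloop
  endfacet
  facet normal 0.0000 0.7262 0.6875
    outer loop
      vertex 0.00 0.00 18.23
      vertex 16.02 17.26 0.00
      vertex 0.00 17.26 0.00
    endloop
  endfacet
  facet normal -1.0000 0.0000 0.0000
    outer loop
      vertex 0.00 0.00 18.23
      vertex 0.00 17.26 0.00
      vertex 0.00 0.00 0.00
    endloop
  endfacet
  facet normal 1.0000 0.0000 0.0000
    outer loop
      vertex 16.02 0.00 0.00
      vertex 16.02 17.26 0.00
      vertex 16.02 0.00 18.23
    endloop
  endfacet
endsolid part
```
; perimeter-only toolpath
G21 ; units = mm
G90 ; absolute positioning
G28 ; home
; layer 1
G0 Z3.65
G0 X0.00 Y0.00
G1 X16.02 Y0.00
G1 X16.02 Y13.81
G1 X0.00 Y13.81
G1 X0.00 Y0.00
; layer 2
G0 Z7.29
G0 X0.00 Y0.00
G1 X16.02 Y0.00
G1 X16.02 Y10.36
G1 X0.00 Y10.36
G1 X0.00 Y0.00
; layer 3
G0 Z10.94
G0 X0.00 Y0.00
G1 X16.02 Y0.00
G1 X16.02 Y6.90
G1 X0.00 Y6.90
G1 X0.00 Y0.00
; layer 4
G0 Z14.58
G0 X0.00 Y0.00
G1 X16.02 Y0.00
G1 X16.02 Y3.45
G1 X0.00 Y3.45
G1 X0.00 Y0.00
M2 ; end

The solid is a wedge (ramp): 16 × 17.3 mm base, rising to 18.2 mm along the y=0 edge and sloping linearly to z=0 at y=17.3. Slicing at Δz = 3.65 mm — 5 equal slices spanning the solid's height, so layer i sits at z = i·h/5 — gives 4 non-empty perimeters. Each is a 4-segment closed polygon; G0 lifts to the layer z and rapids to the start vertex, then G1 traces the edges. The cross-section shrinks linearly with z (the slice at the apex is degenerate and omitted).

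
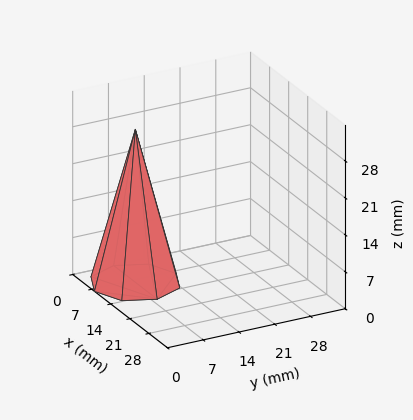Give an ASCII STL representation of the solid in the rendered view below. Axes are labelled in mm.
Reading the render: the shape is a regular 8-sided pyramid, base circumscribed radius ≈ 8 mm, apex at z ≈ 29 mm (dimensions read to the nearest mm from the axis ticks). For the STL, each face is triangulated and given an outward normal.

solid part
  facet normal 0.0000 0.0000 -1.0000
    outer loop
      vertex 8.00 16.00 0.00
      vertex 13.66 13.66 0.00
      vertex 16.00 8.00 0.00
    endloop
  endfacet
  facet normal 0.0000 0.0000 -1.0000
    outer loop
      vertex 2.34 13.66 0.00
      vertex 8.00 16.00 0.00
      vertex 16.00 8.00 0.00
    endloop
  endfacet
  facet normal 0.0000 0.0000 -1.0000
    outer loop
      vertex 0.00 8.00 0.00
      vertex 2.34 13.66 0.00
      vertex 16.00 8.00 0.00
    endloop
  endfacet
  facet normal 0.0000 0.0000 -1.0000
    outer loop
      vertex 2.34 2.34 0.00
      vertex 0.00 8.00 0.00
      vertex 16.00 8.00 0.00
    endloop
  endfacet
  facet normal 0.0000 0.0000 -1.0000
    outer loop
      vertex 8.00 0.00 0.00
      vertex 2.34 2.34 0.00
      vertex 16.00 8.00 0.00
    endloop
  endfacet
  facet normal 0.0000 0.0000 -1.0000
    outer loop
      vertex 13.66 2.34 0.00
      vertex 8.00 0.00 0.00
      vertex 16.00 8.00 0.00
    endloop
  endfacet
  facet normal 0.8955 0.3702 0.2470
    outer loop
      vertex 16.00 8.00 0.00
      vertex 13.66 13.66 0.00
      vertex 8.00 8.00 29.00
    endloop
  endfacet
  facet normal 0.3702 0.8955 0.2470
    outer loop
      vertex 13.66 13.66 0.00
      vertex 8.00 16.00 0.00
      vertex 8.00 8.00 29.00
    endloop
  endfacet
  facet normal -0.3702 0.8955 0.2470
    outer loop
      vertex 8.00 16.00 0.00
      vertex 2.34 13.66 0.00
      vertex 8.00 8.00 29.00
    endloop
  endfacet
  facet normal -0.8955 0.3702 0.2470
    outer loop
      vertex 2.34 13.66 0.00
      vertex 0.00 8.00 0.00
      vertex 8.00 8.00 29.00
    endloop
  endfacet
  facet normal -0.8955 -0.3702 0.2470
    outer loop
      vertex 0.00 8.00 0.00
      vertex 2.34 2.34 0.00
      vertex 8.00 8.00 29.00
    endloop
  endfacet
  facet normal -0.3702 -0.8955 0.2470
    outer loop
      vertex 2.34 2.34 0.00
      vertex 8.00 0.00 0.00
      vertex 8.00 8.00 29.00
    endloop
  endfacet
  facet normal 0.3702 -0.8955 0.2470
    outer loop
      vertex 8.00 0.00 0.00
      vertex 13.66 2.34 0.00
      vertex 8.00 8.00 29.00
    endloop
  endfacet
  facet normal 0.8955 -0.3702 0.2470
    outer loop
      vertex 13.66 2.34 0.00
      vertex 16.00 8.00 0.00
      vertex 8.00 8.00 29.00
    endloop
  endfacet
endsolid part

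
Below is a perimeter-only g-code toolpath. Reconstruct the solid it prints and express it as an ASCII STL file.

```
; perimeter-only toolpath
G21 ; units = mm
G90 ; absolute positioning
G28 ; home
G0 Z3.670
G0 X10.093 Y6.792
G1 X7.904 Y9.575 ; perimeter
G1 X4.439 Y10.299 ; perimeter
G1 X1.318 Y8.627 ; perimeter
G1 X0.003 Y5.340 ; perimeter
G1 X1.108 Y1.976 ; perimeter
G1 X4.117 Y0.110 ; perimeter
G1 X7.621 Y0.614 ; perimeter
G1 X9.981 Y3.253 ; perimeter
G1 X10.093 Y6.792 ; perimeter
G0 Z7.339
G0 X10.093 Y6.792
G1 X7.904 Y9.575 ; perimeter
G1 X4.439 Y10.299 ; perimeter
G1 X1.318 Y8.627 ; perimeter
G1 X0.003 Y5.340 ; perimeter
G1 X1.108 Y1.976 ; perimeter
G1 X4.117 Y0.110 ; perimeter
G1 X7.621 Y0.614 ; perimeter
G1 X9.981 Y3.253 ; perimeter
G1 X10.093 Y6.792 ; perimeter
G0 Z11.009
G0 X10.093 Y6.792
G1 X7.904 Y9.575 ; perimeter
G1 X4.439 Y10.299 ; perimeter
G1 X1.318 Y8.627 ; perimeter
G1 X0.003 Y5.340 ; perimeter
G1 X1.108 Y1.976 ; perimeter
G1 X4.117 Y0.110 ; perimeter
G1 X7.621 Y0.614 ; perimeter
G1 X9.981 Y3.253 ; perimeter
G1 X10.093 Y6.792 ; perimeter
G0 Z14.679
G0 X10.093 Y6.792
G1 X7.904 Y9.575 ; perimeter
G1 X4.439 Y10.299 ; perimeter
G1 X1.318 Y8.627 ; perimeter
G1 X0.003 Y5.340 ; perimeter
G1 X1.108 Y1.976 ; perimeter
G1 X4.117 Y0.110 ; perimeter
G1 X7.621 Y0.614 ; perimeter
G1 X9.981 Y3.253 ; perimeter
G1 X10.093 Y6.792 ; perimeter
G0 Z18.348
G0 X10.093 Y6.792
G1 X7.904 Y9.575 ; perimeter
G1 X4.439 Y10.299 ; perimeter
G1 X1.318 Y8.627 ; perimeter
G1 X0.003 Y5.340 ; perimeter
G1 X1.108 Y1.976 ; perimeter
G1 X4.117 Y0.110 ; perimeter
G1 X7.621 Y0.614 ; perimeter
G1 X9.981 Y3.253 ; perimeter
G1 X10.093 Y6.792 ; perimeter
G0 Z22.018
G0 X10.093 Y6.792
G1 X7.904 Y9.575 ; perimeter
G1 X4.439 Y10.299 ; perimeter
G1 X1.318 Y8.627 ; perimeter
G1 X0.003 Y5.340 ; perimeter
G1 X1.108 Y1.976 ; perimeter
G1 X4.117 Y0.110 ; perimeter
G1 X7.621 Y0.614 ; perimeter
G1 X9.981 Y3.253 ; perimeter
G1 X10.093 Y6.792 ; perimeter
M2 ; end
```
solid part
  facet normal 0.0000 0.0000 -1.0000
    outer loop
      vertex 4.439 10.299 0.000
      vertex 7.904 9.575 0.000
      vertex 10.093 6.792 0.000
    endloop
  endfacet
  facet normal 0.0000 0.0000 -1.0000
    outer loop
      vertex 1.318 8.627 0.000
      vertex 4.439 10.299 0.000
      vertex 10.093 6.792 0.000
    endloop
  endfacet
  facet normal 0.0000 0.0000 -1.0000
    outer loop
      vertex 0.003 5.340 0.000
      vertex 1.318 8.627 0.000
      vertex 10.093 6.792 0.000
    endloop
  endfacet
  facet normal 0.0000 0.0000 -1.0000
    outer loop
      vertex 1.108 1.976 0.000
      vertex 0.003 5.340 0.000
      vertex 10.093 6.792 0.000
    endloop
  endfacet
  facet normal 0.0000 0.0000 -1.0000
    outer loop
      vertex 4.117 0.110 0.000
      vertex 1.108 1.976 0.000
      vertex 10.093 6.792 0.000
    endloop
  endfacet
  facet normal 0.0000 0.0000 -1.0000
    outer loop
      vertex 7.621 0.614 0.000
      vertex 4.117 0.110 0.000
      vertex 10.093 6.792 0.000
    endloop
  endfacet
  facet normal 0.0000 0.0000 -1.0000
    outer loop
      vertex 9.981 3.253 0.000
      vertex 7.621 0.614 0.000
      vertex 10.093 6.792 0.000
    endloop
  endfacet
  facet normal 0.0000 0.0000 1.0000
    outer loop
      vertex 10.093 6.792 22.018
      vertex 7.904 9.575 22.018
      vertex 4.439 10.299 22.018
    endloop
  endfacet
  facet normal 0.0000 0.0000 1.0000
    outer loop
      vertex 10.093 6.792 22.018
      vertex 4.439 10.299 22.018
      vertex 1.318 8.627 22.018
    endloop
  endfacet
  facet normal 0.0000 0.0000 1.0000
    outer loop
      vertex 10.093 6.792 22.018
      vertex 1.318 8.627 22.018
      vertex 0.003 5.340 22.018
    endloop
  endfacet
  facet normal 0.0000 0.0000 1.0000
    outer loop
      vertex 10.093 6.792 22.018
      vertex 0.003 5.340 22.018
      vertex 1.108 1.976 22.018
    endloop
  endfacet
  facet normal 0.0000 0.0000 1.0000
    outer loop
      vertex 10.093 6.792 22.018
      vertex 1.108 1.976 22.018
      vertex 4.117 0.110 22.018
    endloop
  endfacet
  facet normal 0.0000 0.0000 1.0000
    outer loop
      vertex 10.093 6.792 22.018
      vertex 4.117 0.110 22.018
      vertex 7.621 0.614 22.018
    endloop
  endfacet
  facet normal 0.0000 0.0000 1.0000
    outer loop
      vertex 10.093 6.792 22.018
      vertex 7.621 0.614 22.018
      vertex 9.981 3.253 22.018
    endloop
  endfacet
  facet normal 0.7860 0.6182 0.0000
    outer loop
      vertex 10.093 6.792 0.000
      vertex 7.904 9.575 0.000
      vertex 7.904 9.575 22.018
    endloop
  endfacet
  facet normal 0.7860 0.6182 0.0000
    outer loop
      vertex 10.093 6.792 0.000
      vertex 7.904 9.575 22.018
      vertex 10.093 6.792 22.018
    endloop
  endfacet
  facet normal 0.2045 0.9789 0.0000
    outer loop
      vertex 7.904 9.575 0.000
      vertex 4.439 10.299 0.000
      vertex 4.439 10.299 22.018
    endloop
  endfacet
  facet normal 0.2045 0.9789 0.0000
    outer loop
      vertex 7.904 9.575 0.000
      vertex 4.439 10.299 22.018
      vertex 7.904 9.575 22.018
    endloop
  endfacet
  facet normal -0.4722 0.8815 0.0000
    outer loop
      vertex 4.439 10.299 0.000
      vertex 1.318 8.627 0.000
      vertex 1.318 8.627 22.018
    endloop
  endfacet
  facet normal -0.4722 0.8815 0.0000
    outer loop
      vertex 4.439 10.299 0.000
      vertex 1.318 8.627 22.018
      vertex 4.439 10.299 22.018
    endloop
  endfacet
  facet normal -0.9285 0.3714 0.0000
    outer loop
      vertex 1.318 8.627 0.000
      vertex 0.003 5.340 0.000
      vertex 0.003 5.340 22.018
    endloop
  endfacet
  facet normal -0.9285 0.3714 0.0000
    outer loop
      vertex 1.318 8.627 0.000
      vertex 0.003 5.340 22.018
      vertex 1.318 8.627 22.018
    endloop
  endfacet
  facet normal -0.9501 -0.3121 0.0000
    outer loop
      vertex 0.003 5.340 0.000
      vertex 1.108 1.976 0.000
      vertex 1.108 1.976 22.018
    endloop
  endfacet
  facet normal -0.9501 -0.3121 0.0000
    outer loop
      vertex 0.003 5.340 0.000
      vertex 1.108 1.976 22.018
      vertex 0.003 5.340 22.018
    endloop
  endfacet
  facet normal -0.5270 -0.8498 0.0000
    outer loop
      vertex 1.108 1.976 0.000
      vertex 4.117 0.110 0.000
      vertex 4.117 0.110 22.018
    endloop
  endfacet
  facet normal -0.5270 -0.8498 0.0000
    outer loop
      vertex 1.108 1.976 0.000
      vertex 4.117 0.110 22.018
      vertex 1.108 1.976 22.018
    endloop
  endfacet
  facet normal 0.1424 -0.9898 0.0000
    outer loop
      vertex 4.117 0.110 0.000
      vertex 7.621 0.614 0.000
      vertex 7.621 0.614 22.018
    endloop
  endfacet
  facet normal 0.1424 -0.9898 0.0000
    outer loop
      vertex 4.117 0.110 0.000
      vertex 7.621 0.614 22.018
      vertex 4.117 0.110 22.018
    endloop
  endfacet
  facet normal 0.7454 -0.6666 0.0000
    outer loop
      vertex 7.621 0.614 0.000
      vertex 9.981 3.253 0.000
      vertex 9.981 3.253 22.018
    endloop
  endfacet
  facet normal 0.7454 -0.6666 0.0000
    outer loop
      vertex 7.621 0.614 0.000
      vertex 9.981 3.253 22.018
      vertex 7.621 0.614 22.018
    endloop
  endfacet
  facet normal 0.9995 -0.0316 0.0000
    outer loop
      vertex 9.981 3.253 0.000
      vertex 10.093 6.792 0.000
      vertex 10.093 6.792 22.018
    endloop
  endfacet
  facet normal 0.9995 -0.0316 0.0000
    outer loop
      vertex 9.981 3.253 0.000
      vertex 10.093 6.792 22.018
      vertex 9.981 3.253 22.018
    endloop
  endfacet
endsolid part

The G0 Z moves step by Δz≈3.670 mm. Every layer's G1 loop is the same polygon, so the solid is a straight extrusion of it from z=0 to z≈22. Closing with flat bottom and top caps and triangulating gives 32 facets — a regular 9-sided prism (a cylinder approximated with 9 flat sides), circumscribed radius ≈ 5.18 mm, height ≈ 22 mm.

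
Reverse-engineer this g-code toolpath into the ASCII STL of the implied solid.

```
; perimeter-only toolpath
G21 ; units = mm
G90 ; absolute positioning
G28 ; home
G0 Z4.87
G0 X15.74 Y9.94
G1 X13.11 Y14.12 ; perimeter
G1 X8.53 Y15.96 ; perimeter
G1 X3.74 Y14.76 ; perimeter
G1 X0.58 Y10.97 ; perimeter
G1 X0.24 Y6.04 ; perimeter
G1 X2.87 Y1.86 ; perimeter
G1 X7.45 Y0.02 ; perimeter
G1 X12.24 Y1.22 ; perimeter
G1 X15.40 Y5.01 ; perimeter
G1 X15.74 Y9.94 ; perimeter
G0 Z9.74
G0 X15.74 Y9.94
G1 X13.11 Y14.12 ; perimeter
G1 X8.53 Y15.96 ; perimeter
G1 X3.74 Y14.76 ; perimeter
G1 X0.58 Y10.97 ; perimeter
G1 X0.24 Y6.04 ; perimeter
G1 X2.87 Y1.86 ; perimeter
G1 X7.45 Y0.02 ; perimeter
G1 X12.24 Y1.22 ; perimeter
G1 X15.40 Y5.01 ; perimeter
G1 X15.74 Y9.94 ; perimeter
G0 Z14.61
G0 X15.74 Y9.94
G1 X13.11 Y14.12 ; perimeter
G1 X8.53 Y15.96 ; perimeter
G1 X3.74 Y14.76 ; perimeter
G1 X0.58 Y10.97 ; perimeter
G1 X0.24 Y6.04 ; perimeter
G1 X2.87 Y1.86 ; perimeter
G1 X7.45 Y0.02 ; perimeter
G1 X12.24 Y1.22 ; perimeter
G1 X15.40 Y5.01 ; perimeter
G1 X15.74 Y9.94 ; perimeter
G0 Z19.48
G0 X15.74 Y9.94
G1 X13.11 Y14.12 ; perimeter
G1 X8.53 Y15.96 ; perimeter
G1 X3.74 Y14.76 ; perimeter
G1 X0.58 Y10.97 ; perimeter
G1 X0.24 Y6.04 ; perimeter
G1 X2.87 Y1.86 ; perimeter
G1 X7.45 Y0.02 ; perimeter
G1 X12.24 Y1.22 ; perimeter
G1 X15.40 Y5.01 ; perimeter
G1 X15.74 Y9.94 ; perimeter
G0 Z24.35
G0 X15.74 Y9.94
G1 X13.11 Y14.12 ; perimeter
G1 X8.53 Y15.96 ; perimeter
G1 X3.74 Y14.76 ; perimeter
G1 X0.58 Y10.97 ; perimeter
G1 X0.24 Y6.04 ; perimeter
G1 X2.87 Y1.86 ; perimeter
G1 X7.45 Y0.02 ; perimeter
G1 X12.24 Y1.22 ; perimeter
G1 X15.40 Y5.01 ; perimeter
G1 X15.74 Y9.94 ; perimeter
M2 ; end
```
solid part
  facet normal 0.0000 0.0000 -1.0000
    outer loop
      vertex 8.53 15.96 0.00
      vertex 13.11 14.12 0.00
      vertex 15.74 9.94 0.00
    endloop
  endfacet
  facet normal 0.0000 0.0000 -1.0000
    outer loop
      vertex 3.74 14.76 0.00
      vertex 8.53 15.96 0.00
      vertex 15.74 9.94 0.00
    endloop
  endfacet
  facet normal 0.0000 0.0000 -1.0000
    outer loop
      vertex 0.58 10.97 0.00
      vertex 3.74 14.76 0.00
      vertex 15.74 9.94 0.00
    endloop
  endfacet
  facet normal 0.0000 0.0000 -1.0000
    outer loop
      vertex 0.24 6.04 0.00
      vertex 0.58 10.97 0.00
      vertex 15.74 9.94 0.00
    endloop
  endfacet
  facet normal 0.0000 0.0000 -1.0000
    outer loop
      vertex 2.87 1.86 0.00
      vertex 0.24 6.04 0.00
      vertex 15.74 9.94 0.00
    endloop
  endfacet
  facet normal 0.0000 0.0000 -1.0000
    outer loop
      vertex 7.45 0.02 0.00
      vertex 2.87 1.86 0.00
      vertex 15.74 9.94 0.00
    endloop
  endfacet
  facet normal 0.0000 0.0000 -1.0000
    outer loop
      vertex 12.24 1.22 0.00
      vertex 7.45 0.02 0.00
      vertex 15.74 9.94 0.00
    endloop
  endfacet
  facet normal 0.0000 0.0000 -1.0000
    outer loop
      vertex 15.40 5.01 0.00
      vertex 12.24 1.22 0.00
      vertex 15.74 9.94 0.00
    endloop
  endfacet
  facet normal 0.0000 0.0000 1.0000
    outer loop
      vertex 15.74 9.94 24.35
      vertex 13.11 14.12 24.35
      vertex 8.53 15.96 24.35
    endloop
  endfacet
  facet normal 0.0000 0.0000 1.0000
    outer loop
      vertex 15.74 9.94 24.35
      vertex 8.53 15.96 24.35
      vertex 3.74 14.76 24.35
    endloop
  endfacet
  facet normal 0.0000 0.0000 1.0000
    outer loop
      vertex 15.74 9.94 24.35
      vertex 3.74 14.76 24.35
      vertex 0.58 10.97 24.35
    endloop
  endfacet
  facet normal 0.0000 0.0000 1.0000
    outer loop
      vertex 15.74 9.94 24.35
      vertex 0.58 10.97 24.35
      vertex 0.24 6.04 24.35
    endloop
  endfacet
  facet normal 0.0000 0.0000 1.0000
    outer loop
      vertex 15.74 9.94 24.35
      vertex 0.24 6.04 24.35
      vertex 2.87 1.86 24.35
    endloop
  endfacet
  facet normal 0.0000 0.0000 1.0000
    outer loop
      vertex 15.74 9.94 24.35
      vertex 2.87 1.86 24.35
      vertex 7.45 0.02 24.35
    endloop
  endfacet
  facet normal 0.0000 0.0000 1.0000
    outer loop
      vertex 15.74 9.94 24.35
      vertex 7.45 0.02 24.35
      vertex 12.24 1.22 24.35
    endloop
  endfacet
  facet normal 0.0000 0.0000 1.0000
    outer loop
      vertex 15.74 9.94 24.35
      vertex 12.24 1.22 24.35
      vertex 15.40 5.01 24.35
    endloop
  endfacet
  facet normal 0.8464 0.5325 0.0000
    outer loop
      vertex 15.74 9.94 0.00
      vertex 13.11 14.12 0.00
      vertex 13.11 14.12 24.35
    endloop
  endfacet
  facet normal 0.8464 0.5325 0.0000
    outer loop
      vertex 15.74 9.94 0.00
      vertex 13.11 14.12 24.35
      vertex 15.74 9.94 24.35
    endloop
  endfacet
  facet normal 0.3728 0.9279 0.0000
    outer loop
      vertex 13.11 14.12 0.00
      vertex 8.53 15.96 0.00
      vertex 8.53 15.96 24.35
    endloop
  endfacet
  facet normal 0.3728 0.9279 0.0000
    outer loop
      vertex 13.11 14.12 0.00
      vertex 8.53 15.96 24.35
      vertex 13.11 14.12 24.35
    endloop
  endfacet
  facet normal -0.2430 0.9700 0.0000
    outer loop
      vertex 8.53 15.96 0.00
      vertex 3.74 14.76 0.00
      vertex 3.74 14.76 24.35
    endloop
  endfacet
  facet normal -0.2430 0.9700 0.0000
    outer loop
      vertex 8.53 15.96 0.00
      vertex 3.74 14.76 24.35
      vertex 8.53 15.96 24.35
    endloop
  endfacet
  facet normal -0.7681 0.6404 0.0000
    outer loop
      vertex 3.74 14.76 0.00
      vertex 0.58 10.97 0.00
      vertex 0.58 10.97 24.35
    endloop
  endfacet
  facet normal -0.7681 0.6404 0.0000
    outer loop
      vertex 3.74 14.76 0.00
      vertex 0.58 10.97 24.35
      vertex 3.74 14.76 24.35
    endloop
  endfacet
  facet normal -0.9976 0.0688 0.0000
    outer loop
      vertex 0.58 10.97 0.00
      vertex 0.24 6.04 0.00
      vertex 0.24 6.04 24.35
    endloop
  endfacet
  facet normal -0.9976 0.0688 0.0000
    outer loop
      vertex 0.58 10.97 0.00
      vertex 0.24 6.04 24.35
      vertex 0.58 10.97 24.35
    endloop
  endfacet
  facet normal -0.8464 -0.5325 0.0000
    outer loop
      vertex 0.24 6.04 0.00
      vertex 2.87 1.86 0.00
      vertex 2.87 1.86 24.35
    endloop
  endfacet
  facet normal -0.8464 -0.5325 0.0000
    outer loop
      vertex 0.24 6.04 0.00
      vertex 2.87 1.86 24.35
      vertex 0.24 6.04 24.35
    endloop
  endfacet
  facet normal -0.3728 -0.9279 0.0000
    outer loop
      vertex 2.87 1.86 0.00
      vertex 7.45 0.02 0.00
      vertex 7.45 0.02 24.35
    endloop
  endfacet
  facet normal -0.3728 -0.9279 0.0000
    outer loop
      vertex 2.87 1.86 0.00
      vertex 7.45 0.02 24.35
      vertex 2.87 1.86 24.35
    endloop
  endfacet
  facet normal 0.2430 -0.9700 0.0000
    outer loop
      vertex 7.45 0.02 0.00
      vertex 12.24 1.22 0.00
      vertex 12.24 1.22 24.35
    endloop
  endfacet
  facet normal 0.2430 -0.9700 0.0000
    outer loop
      vertex 7.45 0.02 0.00
      vertex 12.24 1.22 24.35
      vertex 7.45 0.02 24.35
    endloop
  endfacet
  facet normal 0.7681 -0.6404 0.0000
    outer loop
      vertex 12.24 1.22 0.00
      vertex 15.40 5.01 0.00
      vertex 15.40 5.01 24.35
    endloop
  endfacet
  facet normal 0.7681 -0.6404 0.0000
    outer loop
      vertex 12.24 1.22 0.00
      vertex 15.40 5.01 24.35
      vertex 12.24 1.22 24.35
    endloop
  endfacet
  facet normal 0.9976 -0.0688 0.0000
    outer loop
      vertex 15.40 5.01 0.00
      vertex 15.74 9.94 0.00
      vertex 15.74 9.94 24.35
    endloop
  endfacet
  facet normal 0.9976 -0.0688 0.0000
    outer loop
      vertex 15.40 5.01 0.00
      vertex 15.74 9.94 24.35
      vertex 15.40 5.01 24.35
    endloop
  endfacet
endsolid part

The G0 Z moves step by Δz≈4.87 mm. Every layer's G1 loop is the same polygon, so the solid is a straight extrusion of it from z=0 to z≈24.4. Closing with flat bottom and top caps and triangulating gives 36 facets — a regular 10-sided prism (a cylinder approximated with 10 flat sides), circumscribed radius ≈ 7.99 mm, height ≈ 24.4 mm.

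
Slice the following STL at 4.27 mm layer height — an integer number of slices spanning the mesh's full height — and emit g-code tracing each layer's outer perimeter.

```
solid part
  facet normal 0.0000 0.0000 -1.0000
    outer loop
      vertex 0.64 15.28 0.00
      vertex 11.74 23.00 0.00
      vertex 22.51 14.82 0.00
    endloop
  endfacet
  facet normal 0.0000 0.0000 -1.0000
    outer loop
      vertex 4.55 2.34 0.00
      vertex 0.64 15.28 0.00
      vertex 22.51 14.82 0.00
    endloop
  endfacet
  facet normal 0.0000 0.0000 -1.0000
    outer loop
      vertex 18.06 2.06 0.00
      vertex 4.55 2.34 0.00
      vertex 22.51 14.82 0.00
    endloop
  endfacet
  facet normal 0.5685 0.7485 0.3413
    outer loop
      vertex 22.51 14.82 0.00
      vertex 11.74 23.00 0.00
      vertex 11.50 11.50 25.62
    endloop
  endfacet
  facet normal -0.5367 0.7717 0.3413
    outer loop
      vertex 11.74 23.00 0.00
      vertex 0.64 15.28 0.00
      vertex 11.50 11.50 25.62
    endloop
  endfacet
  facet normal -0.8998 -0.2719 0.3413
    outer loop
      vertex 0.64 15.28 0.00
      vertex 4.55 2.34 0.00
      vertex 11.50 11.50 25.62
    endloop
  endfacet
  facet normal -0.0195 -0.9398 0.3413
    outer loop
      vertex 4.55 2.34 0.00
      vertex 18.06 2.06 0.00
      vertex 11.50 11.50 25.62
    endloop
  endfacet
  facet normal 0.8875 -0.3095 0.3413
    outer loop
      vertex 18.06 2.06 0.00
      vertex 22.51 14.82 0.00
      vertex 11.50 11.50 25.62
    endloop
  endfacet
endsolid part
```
; perimeter-only toolpath
G21 ; units = mm
G90 ; absolute positioning
G28 ; home
; layer 1
G0 Z4.27
G0 X20.68 Y14.27
G1 X11.70 Y21.08
G1 X2.45 Y14.65
G1 X5.71 Y3.87
G1 X16.97 Y3.63
G1 X20.68 Y14.27
; layer 2
G0 Z8.54
G0 X18.84 Y13.71
G1 X11.66 Y19.17
G1 X4.26 Y14.02
G1 X6.87 Y5.39
G1 X15.87 Y5.21
G1 X18.84 Y13.71
; layer 3
G0 Z12.81
G0 X17.00 Y13.16
G1 X11.62 Y17.25
G1 X6.07 Y13.39
G1 X8.03 Y6.92
G1 X14.78 Y6.78
G1 X17.00 Y13.16
; layer 4
G0 Z17.08
G0 X15.17 Y12.61
G1 X11.58 Y15.33
G1 X7.88 Y12.76
G1 X9.18 Y8.45
G1 X13.69 Y8.35
G1 X15.17 Y12.61
; layer 5
G0 Z21.35
G0 X13.34 Y12.05
G1 X11.54 Y13.42
G1 X9.69 Y12.13
G1 X10.34 Y9.97
G1 X12.59 Y9.93
G1 X13.34 Y12.05
M2 ; end

The solid is a regular 5-sided pyramid, base circumscribed radius ≈ 11.5 mm, apex at z ≈ 25.6 mm. Slicing at Δz = 4.27 mm — 6 equal slices spanning the solid's height, so layer i sits at z = i·h/6 — gives 5 non-empty perimeters. Each is a 5-segment closed polygon; G0 lifts to the layer z and rapids to the start vertex, then G1 traces the edges. The cross-section shrinks linearly with z (the slice at the apex is degenerate and omitted).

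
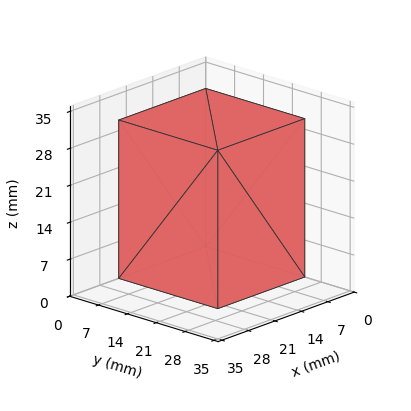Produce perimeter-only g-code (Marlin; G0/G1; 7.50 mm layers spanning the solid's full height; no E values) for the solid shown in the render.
Reading the render: the shape is a rectangular box, roughly 23 × 24 mm footprint and 30 mm tall (dimensions read to the nearest mm from the axis ticks). For the g-code, the solid's height is divided into equal slices at the stated Δz and each level perimeter traced with G1 moves after a G0 lift.

; perimeter-only toolpath
G21 ; units = mm
G90 ; absolute positioning
G28 ; home
; layer 1
G0 Z7.50
G0 X0.00 Y0.00
G1 X23.00 Y0.00
G1 X23.00 Y24.00
G1 X0.00 Y24.00
G1 X0.00 Y0.00
; layer 2
G0 Z15.00
G0 X0.00 Y0.00
G1 X23.00 Y0.00
G1 X23.00 Y24.00
G1 X0.00 Y24.00
G1 X0.00 Y0.00
; layer 3
G0 Z22.50
G0 X0.00 Y0.00
G1 X23.00 Y0.00
G1 X23.00 Y24.00
G1 X0.00 Y24.00
G1 X0.00 Y0.00
; layer 4
G0 Z30.00
G0 X0.00 Y0.00
G1 X23.00 Y0.00
G1 X23.00 Y24.00
G1 X0.00 Y24.00
G1 X0.00 Y0.00
M2 ; end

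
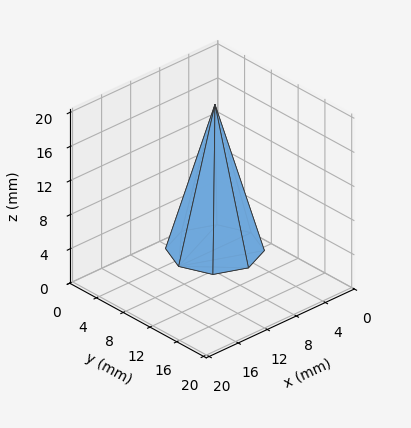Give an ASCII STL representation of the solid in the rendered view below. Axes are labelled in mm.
Reading the render: the shape is a regular 8-sided pyramid, base circumscribed radius ≈ 5 mm, apex at z ≈ 17 mm (dimensions read to the nearest mm from the axis ticks). For the STL, each face is triangulated and given an outward normal.

solid part
  facet normal 0.0000 0.0000 -1.0000
    outer loop
      vertex 5.00 10.00 0.00
      vertex 8.54 8.54 0.00
      vertex 10.00 5.00 0.00
    endloop
  endfacet
  facet normal 0.0000 0.0000 -1.0000
    outer loop
      vertex 1.46 8.54 0.00
      vertex 5.00 10.00 0.00
      vertex 10.00 5.00 0.00
    endloop
  endfacet
  facet normal 0.0000 0.0000 -1.0000
    outer loop
      vertex 0.00 5.00 0.00
      vertex 1.46 8.54 0.00
      vertex 10.00 5.00 0.00
    endloop
  endfacet
  facet normal 0.0000 0.0000 -1.0000
    outer loop
      vertex 1.46 1.46 0.00
      vertex 0.00 5.00 0.00
      vertex 10.00 5.00 0.00
    endloop
  endfacet
  facet normal 0.0000 0.0000 -1.0000
    outer loop
      vertex 5.00 0.00 0.00
      vertex 1.46 1.46 0.00
      vertex 10.00 5.00 0.00
    endloop
  endfacet
  facet normal 0.0000 0.0000 -1.0000
    outer loop
      vertex 8.54 1.46 0.00
      vertex 5.00 0.00 0.00
      vertex 10.00 5.00 0.00
    endloop
  endfacet
  facet normal 0.8921 0.3679 0.2624
    outer loop
      vertex 10.00 5.00 0.00
      vertex 8.54 8.54 0.00
      vertex 5.00 5.00 17.00
    endloop
  endfacet
  facet normal 0.3679 0.8921 0.2624
    outer loop
      vertex 8.54 8.54 0.00
      vertex 5.00 10.00 0.00
      vertex 5.00 5.00 17.00
    endloop
  endfacet
  facet normal -0.3679 0.8921 0.2624
    outer loop
      vertex 5.00 10.00 0.00
      vertex 1.46 8.54 0.00
      vertex 5.00 5.00 17.00
    endloop
  endfacet
  facet normal -0.8921 0.3679 0.2624
    outer loop
      vertex 1.46 8.54 0.00
      vertex 0.00 5.00 0.00
      vertex 5.00 5.00 17.00
    endloop
  endfacet
  facet normal -0.8921 -0.3679 0.2624
    outer loop
      vertex 0.00 5.00 0.00
      vertex 1.46 1.46 0.00
      vertex 5.00 5.00 17.00
    endloop
  endfacet
  facet normal -0.3679 -0.8921 0.2624
    outer loop
      vertex 1.46 1.46 0.00
      vertex 5.00 0.00 0.00
      vertex 5.00 5.00 17.00
    endloop
  endfacet
  facet normal 0.3679 -0.8921 0.2624
    outer loop
      vertex 5.00 0.00 0.00
      vertex 8.54 1.46 0.00
      vertex 5.00 5.00 17.00
    endloop
  endfacet
  facet normal 0.8921 -0.3679 0.2624
    outer loop
      vertex 8.54 1.46 0.00
      vertex 10.00 5.00 0.00
      vertex 5.00 5.00 17.00
    endloop
  endfacet
endsolid part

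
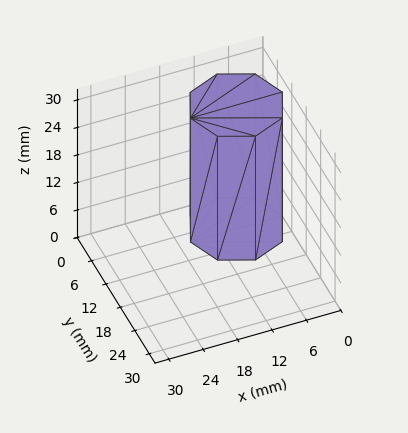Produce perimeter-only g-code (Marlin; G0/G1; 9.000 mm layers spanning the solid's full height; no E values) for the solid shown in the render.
Reading the render: the shape is a regular 8-sided prism (a cylinder approximated with 8 flat sides), circumscribed radius ≈ 8 mm, height ≈ 27 mm (dimensions read to the nearest mm from the axis ticks). For the g-code, the solid's height is divided into equal slices at the stated Δz and each level perimeter traced with G1 moves after a G0 lift.

; perimeter-only toolpath
G21 ; units = mm
G90 ; absolute positioning
G28 ; home
; layer 1
G0 Z9.000
G0 X16.000 Y8.000
G1 X13.657 Y13.657
G1 X8.000 Y16.000
G1 X2.343 Y13.657
G1 X0.000 Y8.000
G1 X2.343 Y2.343
G1 X8.000 Y0.000
G1 X13.657 Y2.343
G1 X16.000 Y8.000
; layer 2
G0 Z18.000
G0 X16.000 Y8.000
G1 X13.657 Y13.657
G1 X8.000 Y16.000
G1 X2.343 Y13.657
G1 X0.000 Y8.000
G1 X2.343 Y2.343
G1 X8.000 Y0.000
G1 X13.657 Y2.343
G1 X16.000 Y8.000
; layer 3
G0 Z27.000
G0 X16.000 Y8.000
G1 X13.657 Y13.657
G1 X8.000 Y16.000
G1 X2.343 Y13.657
G1 X0.000 Y8.000
G1 X2.343 Y2.343
G1 X8.000 Y0.000
G1 X13.657 Y2.343
G1 X16.000 Y8.000
M2 ; end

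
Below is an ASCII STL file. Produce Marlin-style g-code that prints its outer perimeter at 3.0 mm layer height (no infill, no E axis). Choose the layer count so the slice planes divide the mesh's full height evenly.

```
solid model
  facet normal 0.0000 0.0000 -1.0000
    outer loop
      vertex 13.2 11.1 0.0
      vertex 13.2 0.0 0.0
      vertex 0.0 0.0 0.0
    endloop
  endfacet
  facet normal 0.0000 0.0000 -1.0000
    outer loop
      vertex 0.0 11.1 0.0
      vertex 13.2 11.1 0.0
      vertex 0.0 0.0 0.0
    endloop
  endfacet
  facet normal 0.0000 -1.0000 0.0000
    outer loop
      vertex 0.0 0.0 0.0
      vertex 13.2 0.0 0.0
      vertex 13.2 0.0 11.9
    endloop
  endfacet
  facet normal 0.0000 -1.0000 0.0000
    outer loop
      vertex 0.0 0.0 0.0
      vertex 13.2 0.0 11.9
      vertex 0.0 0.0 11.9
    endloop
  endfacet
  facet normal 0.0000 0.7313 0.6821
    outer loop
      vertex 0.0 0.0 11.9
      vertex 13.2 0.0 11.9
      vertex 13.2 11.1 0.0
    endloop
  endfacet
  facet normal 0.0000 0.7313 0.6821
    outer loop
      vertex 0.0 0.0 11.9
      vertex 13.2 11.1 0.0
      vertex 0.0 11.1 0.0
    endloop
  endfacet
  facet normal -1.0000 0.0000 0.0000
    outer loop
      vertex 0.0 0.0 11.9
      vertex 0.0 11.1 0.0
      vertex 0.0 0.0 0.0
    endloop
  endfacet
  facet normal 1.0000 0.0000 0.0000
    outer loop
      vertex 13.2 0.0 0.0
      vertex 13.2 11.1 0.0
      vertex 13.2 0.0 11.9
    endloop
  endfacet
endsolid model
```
; perimeter-only toolpath
G21 ; units = mm
G90 ; absolute positioning
G28 ; home
; layer 1
G0 Z3.0
G0 X0.0 Y0.0
G1 X13.2 Y0.0
G1 X13.2 Y8.3
G1 X0.0 Y8.3
G1 X0.0 Y0.0
; layer 2
G0 Z6.0
G0 X0.0 Y0.0
G1 X13.2 Y0.0
G1 X13.2 Y5.5
G1 X0.0 Y5.5
G1 X0.0 Y0.0
; layer 3
G0 Z8.9
G0 X0.0 Y0.0
G1 X13.2 Y0.0
G1 X13.2 Y2.8
G1 X0.0 Y2.8
G1 X0.0 Y0.0
M2 ; end

The solid is a wedge (ramp): 13.2 × 11.1 mm base, rising to 11.9 mm along the y=0 edge and sloping linearly to z=0 at y=11.1. Slicing at Δz = 3.0 mm — 4 equal slices spanning the solid's height, so layer i sits at z = i·h/4 — gives 3 non-empty perimeters. Each is a 4-segment closed polygon; G0 lifts to the layer z and rapids to the start vertex, then G1 traces the edges. The cross-section shrinks linearly with z (the slice at the apex is degenerate and omitted).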